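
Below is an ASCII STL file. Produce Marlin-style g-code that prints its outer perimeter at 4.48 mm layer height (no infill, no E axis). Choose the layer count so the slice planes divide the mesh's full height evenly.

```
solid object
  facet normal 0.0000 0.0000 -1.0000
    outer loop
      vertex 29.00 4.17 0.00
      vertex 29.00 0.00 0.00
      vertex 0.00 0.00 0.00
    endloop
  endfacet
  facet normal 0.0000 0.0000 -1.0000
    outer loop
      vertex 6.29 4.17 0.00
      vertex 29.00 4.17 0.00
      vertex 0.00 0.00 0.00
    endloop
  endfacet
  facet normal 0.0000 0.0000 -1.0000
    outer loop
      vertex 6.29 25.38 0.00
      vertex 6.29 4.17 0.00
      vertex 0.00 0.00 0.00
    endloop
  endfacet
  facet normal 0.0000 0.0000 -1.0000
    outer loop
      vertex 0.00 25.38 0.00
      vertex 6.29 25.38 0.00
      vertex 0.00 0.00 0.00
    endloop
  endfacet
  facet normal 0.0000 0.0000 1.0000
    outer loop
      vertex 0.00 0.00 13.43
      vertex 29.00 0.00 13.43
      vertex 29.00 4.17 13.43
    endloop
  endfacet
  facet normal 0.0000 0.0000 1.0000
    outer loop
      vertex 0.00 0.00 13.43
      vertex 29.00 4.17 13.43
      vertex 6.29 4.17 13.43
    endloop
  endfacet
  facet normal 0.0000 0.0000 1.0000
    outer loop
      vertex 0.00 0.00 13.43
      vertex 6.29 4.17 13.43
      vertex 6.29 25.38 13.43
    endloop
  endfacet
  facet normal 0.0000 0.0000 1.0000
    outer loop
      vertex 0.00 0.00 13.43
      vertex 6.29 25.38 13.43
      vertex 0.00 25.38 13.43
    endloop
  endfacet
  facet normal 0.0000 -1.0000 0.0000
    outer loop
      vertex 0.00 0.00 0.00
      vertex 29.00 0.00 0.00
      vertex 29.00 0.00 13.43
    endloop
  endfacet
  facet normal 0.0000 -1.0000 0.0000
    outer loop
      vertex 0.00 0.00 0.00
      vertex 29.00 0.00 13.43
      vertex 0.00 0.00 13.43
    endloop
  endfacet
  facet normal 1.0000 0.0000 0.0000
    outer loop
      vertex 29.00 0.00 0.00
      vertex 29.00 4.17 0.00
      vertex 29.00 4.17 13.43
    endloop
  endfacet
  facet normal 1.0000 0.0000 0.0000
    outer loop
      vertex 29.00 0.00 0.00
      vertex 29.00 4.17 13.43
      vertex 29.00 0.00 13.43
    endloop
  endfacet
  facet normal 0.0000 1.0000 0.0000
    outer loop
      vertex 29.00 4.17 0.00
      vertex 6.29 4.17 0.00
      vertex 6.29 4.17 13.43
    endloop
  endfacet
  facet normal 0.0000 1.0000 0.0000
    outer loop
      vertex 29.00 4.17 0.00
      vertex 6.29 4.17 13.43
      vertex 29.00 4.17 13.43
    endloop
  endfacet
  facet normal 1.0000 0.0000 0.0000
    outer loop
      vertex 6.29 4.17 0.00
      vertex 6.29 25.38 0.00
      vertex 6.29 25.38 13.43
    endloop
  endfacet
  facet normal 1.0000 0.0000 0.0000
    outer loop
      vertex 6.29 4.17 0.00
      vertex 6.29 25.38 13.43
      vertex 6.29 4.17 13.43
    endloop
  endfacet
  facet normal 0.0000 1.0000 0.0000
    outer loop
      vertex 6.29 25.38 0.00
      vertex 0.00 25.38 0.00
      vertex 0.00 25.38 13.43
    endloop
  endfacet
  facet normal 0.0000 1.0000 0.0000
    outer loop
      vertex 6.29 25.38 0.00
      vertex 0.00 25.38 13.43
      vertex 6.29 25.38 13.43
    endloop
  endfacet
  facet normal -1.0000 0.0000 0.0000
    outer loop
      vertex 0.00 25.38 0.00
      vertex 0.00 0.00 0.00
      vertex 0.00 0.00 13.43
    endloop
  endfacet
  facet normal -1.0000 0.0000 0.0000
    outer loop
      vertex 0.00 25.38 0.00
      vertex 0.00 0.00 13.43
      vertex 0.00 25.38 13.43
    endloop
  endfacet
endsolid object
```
; perimeter-only toolpath
G21 ; units = mm
G90 ; absolute positioning
G28 ; home
; layer 1
G0 Z4.48
G0 X0.00 Y0.00
G1 X29.00 Y0.00
G1 X29.00 Y4.17
G1 X6.29 Y4.17
G1 X6.29 Y25.38
G1 X0.00 Y25.38
G1 X0.00 Y0.00
; layer 2
G0 Z8.95
G0 X0.00 Y0.00
G1 X29.00 Y0.00
G1 X29.00 Y4.17
G1 X6.29 Y4.17
G1 X6.29 Y25.38
G1 X0.00 Y25.38
G1 X0.00 Y0.00
; layer 3
G0 Z13.43
G0 X0.00 Y0.00
G1 X29.00 Y0.00
G1 X29.00 Y4.17
G1 X6.29 Y4.17
G1 X6.29 Y25.38
G1 X0.00 Y25.38
G1 X0.00 Y0.00
M2 ; end

The solid is an L-shaped prism: outer 29 × 25.4 mm, arm thicknesses ≈ 4.17 mm (horizontal) and 6.29 mm (vertical), extruded 13.4 mm in z. Slicing at Δz = 4.48 mm — 3 equal slices spanning the solid's height, so layer i sits at z = i·h/3 — gives 3 non-empty perimeters. Each is a 6-segment closed polygon; G0 lifts to the layer z and rapids to the start vertex, then G1 traces the edges.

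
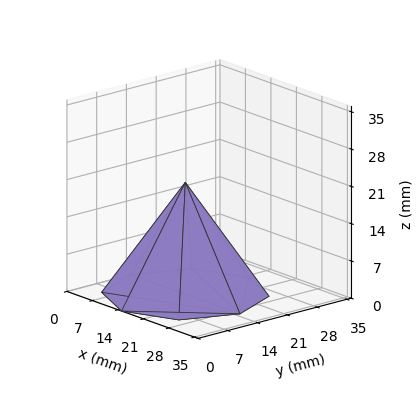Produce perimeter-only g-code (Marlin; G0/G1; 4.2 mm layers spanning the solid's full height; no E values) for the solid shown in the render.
Reading the render: the shape is a regular 8-sided pyramid, base circumscribed radius ≈ 15 mm, apex at z ≈ 21 mm (dimensions read to the nearest mm from the axis ticks). For the g-code, the solid's height is divided into equal slices at the stated Δz and each level perimeter traced with G1 moves after a G0 lift.

; perimeter-only toolpath
G21 ; units = mm
G90 ; absolute positioning
G28 ; home
; layer 1
G0 Z4.2
G0 X27.0 Y15.0
G1 X23.5 Y23.5
G1 X15.0 Y27.0
G1 X6.5 Y23.5
G1 X3.0 Y15.0
G1 X6.5 Y6.5
G1 X15.0 Y3.0
G1 X23.5 Y6.5
G1 X27.0 Y15.0
; layer 2
G0 Z8.4
G0 X24.0 Y15.0
G1 X21.4 Y21.4
G1 X15.0 Y24.0
G1 X8.6 Y21.4
G1 X6.0 Y15.0
G1 X8.6 Y8.6
G1 X15.0 Y6.0
G1 X21.4 Y8.6
G1 X24.0 Y15.0
; layer 3
G0 Z12.6
G0 X21.0 Y15.0
G1 X19.2 Y19.2
G1 X15.0 Y21.0
G1 X10.8 Y19.2
G1 X9.0 Y15.0
G1 X10.8 Y10.8
G1 X15.0 Y9.0
G1 X19.2 Y10.8
G1 X21.0 Y15.0
; layer 4
G0 Z16.8
G0 X18.0 Y15.0
G1 X17.1 Y17.1
G1 X15.0 Y18.0
G1 X12.9 Y17.1
G1 X12.0 Y15.0
G1 X12.9 Y12.9
G1 X15.0 Y12.0
G1 X17.1 Y12.9
G1 X18.0 Y15.0
M2 ; end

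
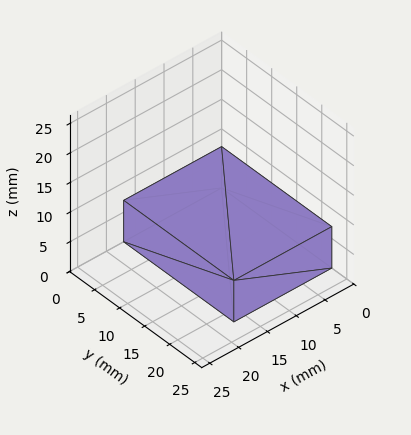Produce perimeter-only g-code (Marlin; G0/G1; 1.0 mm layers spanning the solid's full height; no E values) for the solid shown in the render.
Reading the render: the shape is a rectangular box, roughly 17 × 22 mm footprint and 7 mm tall (dimensions read to the nearest mm from the axis ticks). For the g-code, the solid's height is divided into equal slices at the stated Δz and each level perimeter traced with G1 moves after a G0 lift.

; perimeter-only toolpath
G21 ; units = mm
G90 ; absolute positioning
G28 ; home
; layer 1
G0 Z1.0
G0 X0.0 Y0.0
G1 X17.0 Y0.0
G1 X17.0 Y22.0
G1 X0.0 Y22.0
G1 X0.0 Y0.0
; layer 2
G0 Z2.0
G0 X0.0 Y0.0
G1 X17.0 Y0.0
G1 X17.0 Y22.0
G1 X0.0 Y22.0
G1 X0.0 Y0.0
; layer 3
G0 Z3.0
G0 X0.0 Y0.0
G1 X17.0 Y0.0
G1 X17.0 Y22.0
G1 X0.0 Y22.0
G1 X0.0 Y0.0
; layer 4
G0 Z4.0
G0 X0.0 Y0.0
G1 X17.0 Y0.0
G1 X17.0 Y22.0
G1 X0.0 Y22.0
G1 X0.0 Y0.0
; layer 5
G0 Z5.0
G0 X0.0 Y0.0
G1 X17.0 Y0.0
G1 X17.0 Y22.0
G1 X0.0 Y22.0
G1 X0.0 Y0.0
; layer 6
G0 Z6.0
G0 X0.0 Y0.0
G1 X17.0 Y0.0
G1 X17.0 Y22.0
G1 X0.0 Y22.0
G1 X0.0 Y0.0
; layer 7
G0 Z7.0
G0 X0.0 Y0.0
G1 X17.0 Y0.0
G1 X17.0 Y22.0
G1 X0.0 Y22.0
G1 X0.0 Y0.0
M2 ; end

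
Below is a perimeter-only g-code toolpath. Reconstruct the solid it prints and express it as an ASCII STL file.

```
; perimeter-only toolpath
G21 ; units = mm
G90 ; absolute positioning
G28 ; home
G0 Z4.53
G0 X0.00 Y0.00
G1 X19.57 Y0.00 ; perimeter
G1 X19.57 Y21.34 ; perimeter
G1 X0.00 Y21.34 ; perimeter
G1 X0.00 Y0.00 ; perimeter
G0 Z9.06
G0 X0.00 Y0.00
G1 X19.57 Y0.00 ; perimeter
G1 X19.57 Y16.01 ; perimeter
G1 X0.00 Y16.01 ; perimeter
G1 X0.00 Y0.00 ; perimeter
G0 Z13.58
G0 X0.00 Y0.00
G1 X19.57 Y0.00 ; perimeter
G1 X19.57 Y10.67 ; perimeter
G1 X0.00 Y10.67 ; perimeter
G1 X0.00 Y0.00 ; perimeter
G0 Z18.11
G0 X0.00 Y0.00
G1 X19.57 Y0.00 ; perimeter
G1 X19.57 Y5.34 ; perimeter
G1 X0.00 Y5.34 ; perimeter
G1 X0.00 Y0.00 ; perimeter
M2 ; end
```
solid part
  facet normal 0.0000 0.0000 -1.0000
    outer loop
      vertex 19.57 26.68 0.00
      vertex 19.57 0.00 0.00
      vertex 0.00 0.00 0.00
    endloop
  endfacet
  facet normal 0.0000 0.0000 -1.0000
    outer loop
      vertex 0.00 26.68 0.00
      vertex 19.57 26.68 0.00
      vertex 0.00 0.00 0.00
    endloop
  endfacet
  facet normal 0.0000 -1.0000 0.0000
    outer loop
      vertex 0.00 0.00 0.00
      vertex 19.57 0.00 0.00
      vertex 19.57 0.00 22.64
    endloop
  endfacet
  facet normal 0.0000 -1.0000 0.0000
    outer loop
      vertex 0.00 0.00 0.00
      vertex 19.57 0.00 22.64
      vertex 0.00 0.00 22.64
    endloop
  endfacet
  facet normal 0.0000 0.6470 0.7625
    outer loop
      vertex 0.00 0.00 22.64
      vertex 19.57 0.00 22.64
      vertex 19.57 26.68 0.00
    endloop
  endfacet
  facet normal 0.0000 0.6470 0.7625
    outer loop
      vertex 0.00 0.00 22.64
      vertex 19.57 26.68 0.00
      vertex 0.00 26.68 0.00
    endloop
  endfacet
  facet normal -1.0000 0.0000 0.0000
    outer loop
      vertex 0.00 0.00 22.64
      vertex 0.00 26.68 0.00
      vertex 0.00 0.00 0.00
    endloop
  endfacet
  facet normal 1.0000 0.0000 0.0000
    outer loop
      vertex 19.57 0.00 0.00
      vertex 19.57 26.68 0.00
      vertex 19.57 0.00 22.64
    endloop
  endfacet
endsolid part

The G0 Z moves step by Δz≈4.53 mm. The G1 loops shrink linearly with z, so the solid tapers from its base footprint up to z≈22.6. Closing with a flat bottom cap and the tapered top and triangulating gives 8 facets — a wedge (ramp): 19.6 × 26.7 mm base, rising to 22.6 mm along the y=0 edge and sloping linearly to z=0 at y=26.7.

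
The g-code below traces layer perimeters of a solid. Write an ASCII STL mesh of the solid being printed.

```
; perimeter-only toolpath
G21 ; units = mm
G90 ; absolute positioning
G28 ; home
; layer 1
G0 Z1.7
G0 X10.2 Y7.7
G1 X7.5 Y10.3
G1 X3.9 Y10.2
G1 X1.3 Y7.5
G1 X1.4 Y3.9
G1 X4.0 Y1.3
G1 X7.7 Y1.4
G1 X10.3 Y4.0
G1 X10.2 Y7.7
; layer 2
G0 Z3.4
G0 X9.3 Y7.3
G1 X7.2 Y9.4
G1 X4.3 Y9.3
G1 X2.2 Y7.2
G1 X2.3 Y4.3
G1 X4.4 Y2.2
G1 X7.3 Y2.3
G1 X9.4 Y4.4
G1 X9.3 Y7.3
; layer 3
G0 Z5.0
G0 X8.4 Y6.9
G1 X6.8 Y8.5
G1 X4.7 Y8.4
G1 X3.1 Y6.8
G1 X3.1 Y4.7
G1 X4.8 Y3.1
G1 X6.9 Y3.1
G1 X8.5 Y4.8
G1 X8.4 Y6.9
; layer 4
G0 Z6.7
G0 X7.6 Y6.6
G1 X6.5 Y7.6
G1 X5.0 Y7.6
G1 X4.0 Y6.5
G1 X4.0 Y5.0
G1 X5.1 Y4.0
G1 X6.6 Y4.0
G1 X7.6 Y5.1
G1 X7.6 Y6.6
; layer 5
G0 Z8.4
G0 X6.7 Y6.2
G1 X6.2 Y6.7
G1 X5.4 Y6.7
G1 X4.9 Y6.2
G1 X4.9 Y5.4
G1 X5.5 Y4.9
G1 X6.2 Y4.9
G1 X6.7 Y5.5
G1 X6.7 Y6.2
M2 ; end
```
solid part
  facet normal 0.0000 0.0000 -1.0000
    outer loop
      vertex 3.5 11.1 0.0
      vertex 7.9 11.2 0.0
      vertex 11.1 8.1 0.0
    endloop
  endfacet
  facet normal 0.0000 0.0000 -1.0000
    outer loop
      vertex 0.4 7.9 0.0
      vertex 3.5 11.1 0.0
      vertex 11.1 8.1 0.0
    endloop
  endfacet
  facet normal 0.0000 0.0000 -1.0000
    outer loop
      vertex 0.5 3.5 0.0
      vertex 0.4 7.9 0.0
      vertex 11.1 8.1 0.0
    endloop
  endfacet
  facet normal 0.0000 0.0000 -1.0000
    outer loop
      vertex 3.7 0.4 0.0
      vertex 0.5 3.5 0.0
      vertex 11.1 8.1 0.0
    endloop
  endfacet
  facet normal 0.0000 0.0000 -1.0000
    outer loop
      vertex 8.1 0.5 0.0
      vertex 3.7 0.4 0.0
      vertex 11.1 8.1 0.0
    endloop
  endfacet
  facet normal 0.0000 0.0000 -1.0000
    outer loop
      vertex 11.2 3.7 0.0
      vertex 8.1 0.5 0.0
      vertex 11.1 8.1 0.0
    endloop
  endfacet
  facet normal 0.6151 0.6350 0.4674
    outer loop
      vertex 11.1 8.1 0.0
      vertex 7.9 11.2 0.0
      vertex 5.8 5.8 10.1
    endloop
  endfacet
  facet normal -0.0201 0.8834 0.4681
    outer loop
      vertex 7.9 11.2 0.0
      vertex 3.5 11.1 0.0
      vertex 5.8 5.8 10.1
    endloop
  endfacet
  facet normal -0.6350 0.6151 0.4674
    outer loop
      vertex 3.5 11.1 0.0
      vertex 0.4 7.9 0.0
      vertex 5.8 5.8 10.1
    endloop
  endfacet
  facet normal -0.8834 -0.0201 0.4681
    outer loop
      vertex 0.4 7.9 0.0
      vertex 0.5 3.5 0.0
      vertex 5.8 5.8 10.1
    endloop
  endfacet
  facet normal -0.6151 -0.6350 0.4674
    outer loop
      vertex 0.5 3.5 0.0
      vertex 3.7 0.4 0.0
      vertex 5.8 5.8 10.1
    endloop
  endfacet
  facet normal 0.0201 -0.8834 0.4681
    outer loop
      vertex 3.7 0.4 0.0
      vertex 8.1 0.5 0.0
      vertex 5.8 5.8 10.1
    endloop
  endfacet
  facet normal 0.6350 -0.6151 0.4674
    outer loop
      vertex 8.1 0.5 0.0
      vertex 11.2 3.7 0.0
      vertex 5.8 5.8 10.1
    endloop
  endfacet
  facet normal 0.8834 0.0201 0.4681
    outer loop
      vertex 11.2 3.7 0.0
      vertex 11.1 8.1 0.0
      vertex 5.8 5.8 10.1
    endloop
  endfacet
endsolid part

The G0 Z moves step by Δz≈1.7 mm. The G1 loops shrink linearly with z, so the solid tapers from its base footprint up to z≈10.1. Closing with a flat bottom cap and the tapered top and triangulating gives 14 facets — a regular 8-sided pyramid, base circumscribed radius ≈ 5.8 mm, apex at z ≈ 10.1 mm.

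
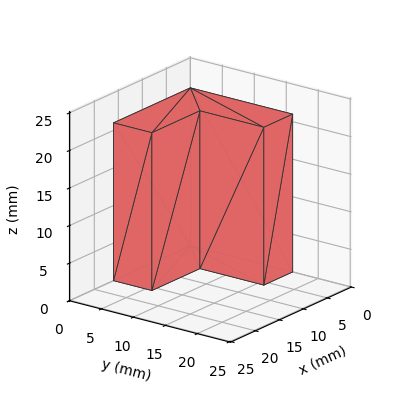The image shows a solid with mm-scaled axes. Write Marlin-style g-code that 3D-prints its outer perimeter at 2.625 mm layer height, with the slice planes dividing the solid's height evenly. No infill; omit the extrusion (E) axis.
Reading the render: the shape is an L-shaped prism: outer 16 × 16 mm, arm thicknesses ≈ 6 mm (horizontal) and 6 mm (vertical), extruded 21 mm in z (dimensions read to the nearest mm from the axis ticks). For the g-code, the solid's height is divided into equal slices at the stated Δz and each level perimeter traced with G1 moves after a G0 lift.

; perimeter-only toolpath
G21 ; units = mm
G90 ; absolute positioning
G28 ; home
; layer 1
G0 Z2.625
G0 X0.000 Y0.000
G1 X16.000 Y0.000
G1 X16.000 Y6.000
G1 X6.000 Y6.000
G1 X6.000 Y16.000
G1 X0.000 Y16.000
G1 X0.000 Y0.000
; layer 2
G0 Z5.250
G0 X0.000 Y0.000
G1 X16.000 Y0.000
G1 X16.000 Y6.000
G1 X6.000 Y6.000
G1 X6.000 Y16.000
G1 X0.000 Y16.000
G1 X0.000 Y0.000
; layer 3
G0 Z7.875
G0 X0.000 Y0.000
G1 X16.000 Y0.000
G1 X16.000 Y6.000
G1 X6.000 Y6.000
G1 X6.000 Y16.000
G1 X0.000 Y16.000
G1 X0.000 Y0.000
; layer 4
G0 Z10.500
G0 X0.000 Y0.000
G1 X16.000 Y0.000
G1 X16.000 Y6.000
G1 X6.000 Y6.000
G1 X6.000 Y16.000
G1 X0.000 Y16.000
G1 X0.000 Y0.000
; layer 5
G0 Z13.125
G0 X0.000 Y0.000
G1 X16.000 Y0.000
G1 X16.000 Y6.000
G1 X6.000 Y6.000
G1 X6.000 Y16.000
G1 X0.000 Y16.000
G1 X0.000 Y0.000
; layer 6
G0 Z15.750
G0 X0.000 Y0.000
G1 X16.000 Y0.000
G1 X16.000 Y6.000
G1 X6.000 Y6.000
G1 X6.000 Y16.000
G1 X0.000 Y16.000
G1 X0.000 Y0.000
; layer 7
G0 Z18.375
G0 X0.000 Y0.000
G1 X16.000 Y0.000
G1 X16.000 Y6.000
G1 X6.000 Y6.000
G1 X6.000 Y16.000
G1 X0.000 Y16.000
G1 X0.000 Y0.000
; layer 8
G0 Z21.000
G0 X0.000 Y0.000
G1 X16.000 Y0.000
G1 X16.000 Y6.000
G1 X6.000 Y6.000
G1 X6.000 Y16.000
G1 X0.000 Y16.000
G1 X0.000 Y0.000
M2 ; end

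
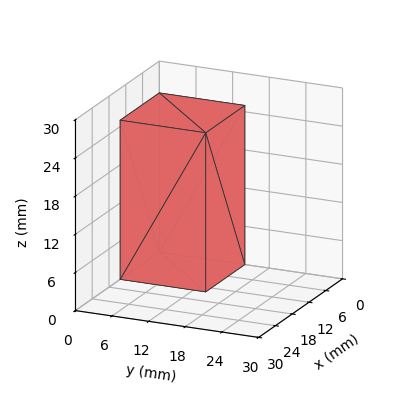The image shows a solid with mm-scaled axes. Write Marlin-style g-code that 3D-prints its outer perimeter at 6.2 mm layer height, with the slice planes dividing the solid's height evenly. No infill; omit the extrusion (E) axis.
Reading the render: the shape is a rectangular box, roughly 14 × 14 mm footprint and 25 mm tall (dimensions read to the nearest mm from the axis ticks). For the g-code, the solid's height is divided into equal slices at the stated Δz and each level perimeter traced with G1 moves after a G0 lift.

; perimeter-only toolpath
G21 ; units = mm
G90 ; absolute positioning
G28 ; home
; layer 1
G0 Z6.2
G0 X0.0 Y0.0
G1 X14.0 Y0.0
G1 X14.0 Y14.0
G1 X0.0 Y14.0
G1 X0.0 Y0.0
; layer 2
G0 Z12.5
G0 X0.0 Y0.0
G1 X14.0 Y0.0
G1 X14.0 Y14.0
G1 X0.0 Y14.0
G1 X0.0 Y0.0
; layer 3
G0 Z18.8
G0 X0.0 Y0.0
G1 X14.0 Y0.0
G1 X14.0 Y14.0
G1 X0.0 Y14.0
G1 X0.0 Y0.0
; layer 4
G0 Z25.0
G0 X0.0 Y0.0
G1 X14.0 Y0.0
G1 X14.0 Y14.0
G1 X0.0 Y14.0
G1 X0.0 Y0.0
M2 ; end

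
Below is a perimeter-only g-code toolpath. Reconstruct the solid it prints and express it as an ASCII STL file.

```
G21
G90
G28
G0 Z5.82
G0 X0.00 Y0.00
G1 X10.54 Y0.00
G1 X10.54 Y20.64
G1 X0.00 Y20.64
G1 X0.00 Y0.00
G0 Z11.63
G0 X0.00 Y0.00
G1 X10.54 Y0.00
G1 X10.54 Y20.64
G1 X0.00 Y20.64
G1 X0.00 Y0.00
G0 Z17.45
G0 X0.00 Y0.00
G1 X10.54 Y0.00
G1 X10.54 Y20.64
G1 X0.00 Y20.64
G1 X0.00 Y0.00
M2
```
solid part
  facet normal 0.0000 0.0000 -1.0000
    outer loop
      vertex 10.54 20.64 0.00
      vertex 10.54 0.00 0.00
      vertex 0.00 0.00 0.00
    endloop
  endfacet
  facet normal 0.0000 0.0000 -1.0000
    outer loop
      vertex 0.00 20.64 0.00
      vertex 10.54 20.64 0.00
      vertex 0.00 0.00 0.00
    endloop
  endfacet
  facet normal 0.0000 0.0000 1.0000
    outer loop
      vertex 0.00 0.00 17.45
      vertex 10.54 0.00 17.45
      vertex 10.54 20.64 17.45
    endloop
  endfacet
  facet normal 0.0000 0.0000 1.0000
    outer loop
      vertex 0.00 0.00 17.45
      vertex 10.54 20.64 17.45
      vertex 0.00 20.64 17.45
    endloop
  endfacet
  facet normal 0.0000 -1.0000 0.0000
    outer loop
      vertex 0.00 0.00 0.00
      vertex 10.54 0.00 0.00
      vertex 10.54 0.00 17.45
    endloop
  endfacet
  facet normal 0.0000 -1.0000 0.0000
    outer loop
      vertex 0.00 0.00 0.00
      vertex 10.54 0.00 17.45
      vertex 0.00 0.00 17.45
    endloop
  endfacet
  facet normal 0.0000 1.0000 0.0000
    outer loop
      vertex 10.54 20.64 17.45
      vertex 10.54 20.64 0.00
      vertex 0.00 20.64 0.00
    endloop
  endfacet
  facet normal 0.0000 1.0000 0.0000
    outer loop
      vertex 0.00 20.64 17.45
      vertex 10.54 20.64 17.45
      vertex 0.00 20.64 0.00
    endloop
  endfacet
  facet normal -1.0000 0.0000 0.0000
    outer loop
      vertex 0.00 20.64 17.45
      vertex 0.00 20.64 0.00
      vertex 0.00 0.00 0.00
    endloop
  endfacet
  facet normal -1.0000 0.0000 0.0000
    outer loop
      vertex 0.00 0.00 17.45
      vertex 0.00 20.64 17.45
      vertex 0.00 0.00 0.00
    endloop
  endfacet
  facet normal 1.0000 0.0000 0.0000
    outer loop
      vertex 10.54 0.00 0.00
      vertex 10.54 20.64 0.00
      vertex 10.54 20.64 17.45
    endloop
  endfacet
  facet normal 1.0000 0.0000 0.0000
    outer loop
      vertex 10.54 0.00 0.00
      vertex 10.54 20.64 17.45
      vertex 10.54 0.00 17.45
    endloop
  endfacet
endsolid part

The G0 Z moves step by Δz≈5.82 mm. Every layer's G1 loop is the same polygon, so the solid is a straight extrusion of it from z=0 to z≈17.4. Closing with flat bottom and top caps and triangulating gives 12 facets — a rectangular box, roughly 10.5 × 20.6 mm footprint and 17.4 mm tall.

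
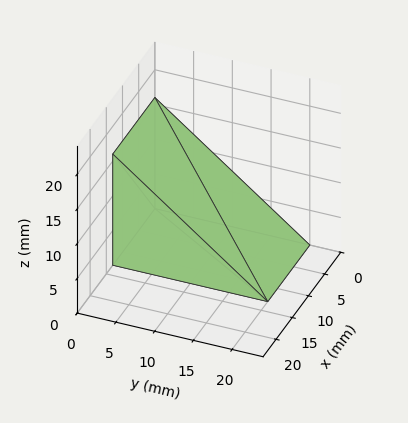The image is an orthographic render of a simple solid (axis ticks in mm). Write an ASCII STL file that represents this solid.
Reading the render: the shape is a wedge (ramp): 13 × 20 mm base, rising to 16 mm along the y=0 edge and sloping linearly to z=0 at y=20 (dimensions read to the nearest mm from the axis ticks). For the STL, each face is triangulated and given an outward normal.

solid part
  facet normal 0.0000 0.0000 -1.0000
    outer loop
      vertex 13.000 20.000 0.000
      vertex 13.000 0.000 0.000
      vertex 0.000 0.000 0.000
    endloop
  endfacet
  facet normal 0.0000 0.0000 -1.0000
    outer loop
      vertex 0.000 20.000 0.000
      vertex 13.000 20.000 0.000
      vertex 0.000 0.000 0.000
    endloop
  endfacet
  facet normal 0.0000 -1.0000 0.0000
    outer loop
      vertex 0.000 0.000 0.000
      vertex 13.000 0.000 0.000
      vertex 13.000 0.000 16.000
    endloop
  endfacet
  facet normal 0.0000 -1.0000 0.0000
    outer loop
      vertex 0.000 0.000 0.000
      vertex 13.000 0.000 16.000
      vertex 0.000 0.000 16.000
    endloop
  endfacet
  facet normal 0.0000 0.6247 0.7809
    outer loop
      vertex 0.000 0.000 16.000
      vertex 13.000 0.000 16.000
      vertex 13.000 20.000 0.000
    endloop
  endfacet
  facet normal 0.0000 0.6247 0.7809
    outer loop
      vertex 0.000 0.000 16.000
      vertex 13.000 20.000 0.000
      vertex 0.000 20.000 0.000
    endloop
  endfacet
  facet normal -1.0000 0.0000 0.0000
    outer loop
      vertex 0.000 0.000 16.000
      vertex 0.000 20.000 0.000
      vertex 0.000 0.000 0.000
    endloop
  endfacet
  facet normal 1.0000 0.0000 0.0000
    outer loop
      vertex 13.000 0.000 0.000
      vertex 13.000 20.000 0.000
      vertex 13.000 0.000 16.000
    endloop
  endfacet
endsolid part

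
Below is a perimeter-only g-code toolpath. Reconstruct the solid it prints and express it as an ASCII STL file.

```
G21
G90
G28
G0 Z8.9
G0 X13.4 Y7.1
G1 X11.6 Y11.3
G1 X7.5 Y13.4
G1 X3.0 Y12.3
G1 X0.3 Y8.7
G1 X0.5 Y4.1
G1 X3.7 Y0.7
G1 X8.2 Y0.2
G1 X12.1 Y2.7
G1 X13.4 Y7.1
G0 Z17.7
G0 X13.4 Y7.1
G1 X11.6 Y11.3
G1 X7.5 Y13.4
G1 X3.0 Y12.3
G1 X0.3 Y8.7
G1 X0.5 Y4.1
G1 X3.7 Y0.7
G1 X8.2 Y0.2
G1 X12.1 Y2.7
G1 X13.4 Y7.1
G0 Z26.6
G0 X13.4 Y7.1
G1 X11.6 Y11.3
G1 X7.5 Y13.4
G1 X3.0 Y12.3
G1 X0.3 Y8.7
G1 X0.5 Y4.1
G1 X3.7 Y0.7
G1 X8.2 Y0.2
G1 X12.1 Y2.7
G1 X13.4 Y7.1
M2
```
solid part
  facet normal 0.0000 0.0000 -1.0000
    outer loop
      vertex 7.5 13.4 0.0
      vertex 11.6 11.3 0.0
      vertex 13.4 7.1 0.0
    endloop
  endfacet
  facet normal 0.0000 0.0000 -1.0000
    outer loop
      vertex 3.0 12.3 0.0
      vertex 7.5 13.4 0.0
      vertex 13.4 7.1 0.0
    endloop
  endfacet
  facet normal 0.0000 0.0000 -1.0000
    outer loop
      vertex 0.3 8.7 0.0
      vertex 3.0 12.3 0.0
      vertex 13.4 7.1 0.0
    endloop
  endfacet
  facet normal 0.0000 0.0000 -1.0000
    outer loop
      vertex 0.5 4.1 0.0
      vertex 0.3 8.7 0.0
      vertex 13.4 7.1 0.0
    endloop
  endfacet
  facet normal 0.0000 0.0000 -1.0000
    outer loop
      vertex 3.7 0.7 0.0
      vertex 0.5 4.1 0.0
      vertex 13.4 7.1 0.0
    endloop
  endfacet
  facet normal 0.0000 0.0000 -1.0000
    outer loop
      vertex 8.2 0.2 0.0
      vertex 3.7 0.7 0.0
      vertex 13.4 7.1 0.0
    endloop
  endfacet
  facet normal 0.0000 0.0000 -1.0000
    outer loop
      vertex 12.1 2.7 0.0
      vertex 8.2 0.2 0.0
      vertex 13.4 7.1 0.0
    endloop
  endfacet
  facet normal 0.0000 0.0000 1.0000
    outer loop
      vertex 13.4 7.1 26.6
      vertex 11.6 11.3 26.6
      vertex 7.5 13.4 26.6
    endloop
  endfacet
  facet normal 0.0000 0.0000 1.0000
    outer loop
      vertex 13.4 7.1 26.6
      vertex 7.5 13.4 26.6
      vertex 3.0 12.3 26.6
    endloop
  endfacet
  facet normal 0.0000 0.0000 1.0000
    outer loop
      vertex 13.4 7.1 26.6
      vertex 3.0 12.3 26.6
      vertex 0.3 8.7 26.6
    endloop
  endfacet
  facet normal 0.0000 0.0000 1.0000
    outer loop
      vertex 13.4 7.1 26.6
      vertex 0.3 8.7 26.6
      vertex 0.5 4.1 26.6
    endloop
  endfacet
  facet normal 0.0000 0.0000 1.0000
    outer loop
      vertex 13.4 7.1 26.6
      vertex 0.5 4.1 26.6
      vertex 3.7 0.7 26.6
    endloop
  endfacet
  facet normal 0.0000 0.0000 1.0000
    outer loop
      vertex 13.4 7.1 26.6
      vertex 3.7 0.7 26.6
      vertex 8.2 0.2 26.6
    endloop
  endfacet
  facet normal 0.0000 0.0000 1.0000
    outer loop
      vertex 13.4 7.1 26.6
      vertex 8.2 0.2 26.6
      vertex 12.1 2.7 26.6
    endloop
  endfacet
  facet normal 0.9191 0.3939 0.0000
    outer loop
      vertex 13.4 7.1 0.0
      vertex 11.6 11.3 0.0
      vertex 11.6 11.3 26.6
    endloop
  endfacet
  facet normal 0.9191 0.3939 0.0000
    outer loop
      vertex 13.4 7.1 0.0
      vertex 11.6 11.3 26.6
      vertex 13.4 7.1 26.6
    endloop
  endfacet
  facet normal 0.4559 0.8900 0.0000
    outer loop
      vertex 11.6 11.3 0.0
      vertex 7.5 13.4 0.0
      vertex 7.5 13.4 26.6
    endloop
  endfacet
  facet normal 0.4559 0.8900 0.0000
    outer loop
      vertex 11.6 11.3 0.0
      vertex 7.5 13.4 26.6
      vertex 11.6 11.3 26.6
    endloop
  endfacet
  facet normal -0.2375 0.9714 0.0000
    outer loop
      vertex 7.5 13.4 0.0
      vertex 3.0 12.3 0.0
      vertex 3.0 12.3 26.6
    endloop
  endfacet
  facet normal -0.2375 0.9714 0.0000
    outer loop
      vertex 7.5 13.4 0.0
      vertex 3.0 12.3 26.6
      vertex 7.5 13.4 26.6
    endloop
  endfacet
  facet normal -0.8000 0.6000 0.0000
    outer loop
      vertex 3.0 12.3 0.0
      vertex 0.3 8.7 0.0
      vertex 0.3 8.7 26.6
    endloop
  endfacet
  facet normal -0.8000 0.6000 0.0000
    outer loop
      vertex 3.0 12.3 0.0
      vertex 0.3 8.7 26.6
      vertex 3.0 12.3 26.6
    endloop
  endfacet
  facet normal -0.9991 -0.0434 0.0000
    outer loop
      vertex 0.3 8.7 0.0
      vertex 0.5 4.1 0.0
      vertex 0.5 4.1 26.6
    endloop
  endfacet
  facet normal -0.9991 -0.0434 0.0000
    outer loop
      vertex 0.3 8.7 0.0
      vertex 0.5 4.1 26.6
      vertex 0.3 8.7 26.6
    endloop
  endfacet
  facet normal -0.7282 -0.6854 0.0000
    outer loop
      vertex 0.5 4.1 0.0
      vertex 3.7 0.7 0.0
      vertex 3.7 0.7 26.6
    endloop
  endfacet
  facet normal -0.7282 -0.6854 0.0000
    outer loop
      vertex 0.5 4.1 0.0
      vertex 3.7 0.7 26.6
      vertex 0.5 4.1 26.6
    endloop
  endfacet
  facet normal -0.1104 -0.9939 0.0000
    outer loop
      vertex 3.7 0.7 0.0
      vertex 8.2 0.2 0.0
      vertex 8.2 0.2 26.6
    endloop
  endfacet
  facet normal -0.1104 -0.9939 0.0000
    outer loop
      vertex 3.7 0.7 0.0
      vertex 8.2 0.2 26.6
      vertex 3.7 0.7 26.6
    endloop
  endfacet
  facet normal 0.5397 -0.8419 0.0000
    outer loop
      vertex 8.2 0.2 0.0
      vertex 12.1 2.7 0.0
      vertex 12.1 2.7 26.6
    endloop
  endfacet
  facet normal 0.5397 -0.8419 0.0000
    outer loop
      vertex 8.2 0.2 0.0
      vertex 12.1 2.7 26.6
      vertex 8.2 0.2 26.6
    endloop
  endfacet
  facet normal 0.9590 -0.2833 0.0000
    outer loop
      vertex 12.1 2.7 0.0
      vertex 13.4 7.1 0.0
      vertex 13.4 7.1 26.6
    endloop
  endfacet
  facet normal 0.9590 -0.2833 0.0000
    outer loop
      vertex 12.1 2.7 0.0
      vertex 13.4 7.1 26.6
      vertex 12.1 2.7 26.6
    endloop
  endfacet
endsolid part

The G0 Z moves step by Δz≈8.9 mm. Every layer's G1 loop is the same polygon, so the solid is a straight extrusion of it from z=0 to z≈26.6. Closing with flat bottom and top caps and triangulating gives 32 facets — a regular 9-sided prism (a cylinder approximated with 9 flat sides), circumscribed radius ≈ 6.7 mm, height ≈ 26.6 mm.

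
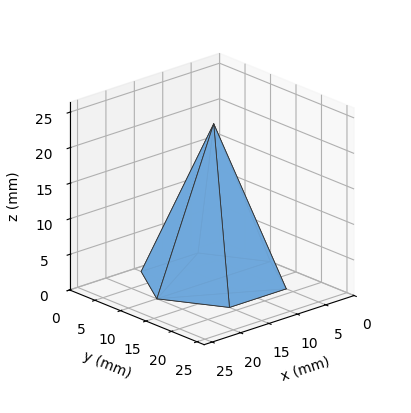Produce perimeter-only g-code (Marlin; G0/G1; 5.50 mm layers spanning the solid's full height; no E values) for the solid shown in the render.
Reading the render: the shape is a regular 6-sided pyramid, base circumscribed radius ≈ 10 mm, apex at z ≈ 22 mm (dimensions read to the nearest mm from the axis ticks). For the g-code, the solid's height is divided into equal slices at the stated Δz and each level perimeter traced with G1 moves after a G0 lift.

; perimeter-only toolpath
G21 ; units = mm
G90 ; absolute positioning
G28 ; home
; layer 1
G0 Z5.50
G0 X17.50 Y10.00
G1 X13.75 Y16.50
G1 X6.25 Y16.50
G1 X2.50 Y10.00
G1 X6.25 Y3.50
G1 X13.75 Y3.50
G1 X17.50 Y10.00
; layer 2
G0 Z11.00
G0 X15.00 Y10.00
G1 X12.50 Y14.33
G1 X7.50 Y14.33
G1 X5.00 Y10.00
G1 X7.50 Y5.67
G1 X12.50 Y5.67
G1 X15.00 Y10.00
; layer 3
G0 Z16.50
G0 X12.50 Y10.00
G1 X11.25 Y12.16
G1 X8.75 Y12.16
G1 X7.50 Y10.00
G1 X8.75 Y7.83
G1 X11.25 Y7.83
G1 X12.50 Y10.00
M2 ; end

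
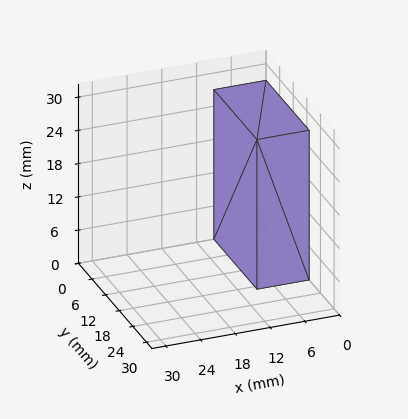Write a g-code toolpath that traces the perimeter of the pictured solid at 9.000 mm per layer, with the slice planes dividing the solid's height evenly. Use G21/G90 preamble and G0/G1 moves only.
Reading the render: the shape is a rectangular box, roughly 9 × 19 mm footprint and 27 mm tall (dimensions read to the nearest mm from the axis ticks). For the g-code, the solid's height is divided into equal slices at the stated Δz and each level perimeter traced with G1 moves after a G0 lift.

; perimeter-only toolpath
G21 ; units = mm
G90 ; absolute positioning
G28 ; home
; layer 1
G0 Z9.000
G0 X0.000 Y0.000
G1 X9.000 Y0.000
G1 X9.000 Y19.000
G1 X0.000 Y19.000
G1 X0.000 Y0.000
; layer 2
G0 Z18.000
G0 X0.000 Y0.000
G1 X9.000 Y0.000
G1 X9.000 Y19.000
G1 X0.000 Y19.000
G1 X0.000 Y0.000
; layer 3
G0 Z27.000
G0 X0.000 Y0.000
G1 X9.000 Y0.000
G1 X9.000 Y19.000
G1 X0.000 Y19.000
G1 X0.000 Y0.000
M2 ; end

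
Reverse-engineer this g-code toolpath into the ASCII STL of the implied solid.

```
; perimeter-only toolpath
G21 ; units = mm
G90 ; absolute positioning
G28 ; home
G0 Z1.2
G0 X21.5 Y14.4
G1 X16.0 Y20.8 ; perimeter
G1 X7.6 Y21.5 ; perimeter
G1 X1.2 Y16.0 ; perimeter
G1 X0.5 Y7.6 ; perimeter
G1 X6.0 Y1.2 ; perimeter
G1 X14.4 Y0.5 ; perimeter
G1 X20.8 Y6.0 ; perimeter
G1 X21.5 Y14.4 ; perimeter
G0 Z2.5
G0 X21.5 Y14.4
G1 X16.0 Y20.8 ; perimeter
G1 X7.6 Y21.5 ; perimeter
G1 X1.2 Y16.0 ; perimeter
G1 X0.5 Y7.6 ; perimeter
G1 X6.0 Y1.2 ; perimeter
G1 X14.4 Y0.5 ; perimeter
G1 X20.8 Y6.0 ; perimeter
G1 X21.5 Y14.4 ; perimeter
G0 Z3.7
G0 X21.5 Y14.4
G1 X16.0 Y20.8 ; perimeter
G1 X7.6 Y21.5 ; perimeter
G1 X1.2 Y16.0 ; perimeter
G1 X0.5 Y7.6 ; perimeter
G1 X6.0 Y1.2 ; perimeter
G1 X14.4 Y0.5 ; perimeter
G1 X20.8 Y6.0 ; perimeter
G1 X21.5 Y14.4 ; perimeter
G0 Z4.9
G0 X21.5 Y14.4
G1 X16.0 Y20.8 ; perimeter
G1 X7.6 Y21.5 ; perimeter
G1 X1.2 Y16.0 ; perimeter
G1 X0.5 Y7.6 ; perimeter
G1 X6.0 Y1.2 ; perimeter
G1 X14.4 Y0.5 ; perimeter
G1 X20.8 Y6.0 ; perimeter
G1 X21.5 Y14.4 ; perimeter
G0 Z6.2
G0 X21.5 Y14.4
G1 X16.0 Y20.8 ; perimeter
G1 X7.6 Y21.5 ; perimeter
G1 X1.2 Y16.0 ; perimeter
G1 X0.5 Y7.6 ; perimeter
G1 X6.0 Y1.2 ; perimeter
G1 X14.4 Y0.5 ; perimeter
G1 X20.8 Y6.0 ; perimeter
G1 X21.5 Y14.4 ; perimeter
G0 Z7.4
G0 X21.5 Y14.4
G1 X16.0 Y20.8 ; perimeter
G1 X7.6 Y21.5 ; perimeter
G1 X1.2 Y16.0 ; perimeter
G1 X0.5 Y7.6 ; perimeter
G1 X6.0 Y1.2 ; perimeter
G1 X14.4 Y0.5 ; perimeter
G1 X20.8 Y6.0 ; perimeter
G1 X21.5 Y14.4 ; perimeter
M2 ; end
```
solid part
  facet normal 0.0000 0.0000 -1.0000
    outer loop
      vertex 7.6 21.5 0.0
      vertex 16.0 20.8 0.0
      vertex 21.5 14.4 0.0
    endloop
  endfacet
  facet normal 0.0000 0.0000 -1.0000
    outer loop
      vertex 1.2 16.0 0.0
      vertex 7.6 21.5 0.0
      vertex 21.5 14.4 0.0
    endloop
  endfacet
  facet normal 0.0000 0.0000 -1.0000
    outer loop
      vertex 0.5 7.6 0.0
      vertex 1.2 16.0 0.0
      vertex 21.5 14.4 0.0
    endloop
  endfacet
  facet normal 0.0000 0.0000 -1.0000
    outer loop
      vertex 6.0 1.2 0.0
      vertex 0.5 7.6 0.0
      vertex 21.5 14.4 0.0
    endloop
  endfacet
  facet normal 0.0000 0.0000 -1.0000
    outer loop
      vertex 14.4 0.5 0.0
      vertex 6.0 1.2 0.0
      vertex 21.5 14.4 0.0
    endloop
  endfacet
  facet normal 0.0000 0.0000 -1.0000
    outer loop
      vertex 20.8 6.0 0.0
      vertex 14.4 0.5 0.0
      vertex 21.5 14.4 0.0
    endloop
  endfacet
  facet normal 0.0000 0.0000 1.0000
    outer loop
      vertex 21.5 14.4 7.4
      vertex 16.0 20.8 7.4
      vertex 7.6 21.5 7.4
    endloop
  endfacet
  facet normal 0.0000 0.0000 1.0000
    outer loop
      vertex 21.5 14.4 7.4
      vertex 7.6 21.5 7.4
      vertex 1.2 16.0 7.4
    endloop
  endfacet
  facet normal 0.0000 0.0000 1.0000
    outer loop
      vertex 21.5 14.4 7.4
      vertex 1.2 16.0 7.4
      vertex 0.5 7.6 7.4
    endloop
  endfacet
  facet normal 0.0000 0.0000 1.0000
    outer loop
      vertex 21.5 14.4 7.4
      vertex 0.5 7.6 7.4
      vertex 6.0 1.2 7.4
    endloop
  endfacet
  facet normal 0.0000 0.0000 1.0000
    outer loop
      vertex 21.5 14.4 7.4
      vertex 6.0 1.2 7.4
      vertex 14.4 0.5 7.4
    endloop
  endfacet
  facet normal 0.0000 0.0000 1.0000
    outer loop
      vertex 21.5 14.4 7.4
      vertex 14.4 0.5 7.4
      vertex 20.8 6.0 7.4
    endloop
  endfacet
  facet normal 0.7584 0.6518 0.0000
    outer loop
      vertex 21.5 14.4 0.0
      vertex 16.0 20.8 0.0
      vertex 16.0 20.8 7.4
    endloop
  endfacet
  facet normal 0.7584 0.6518 0.0000
    outer loop
      vertex 21.5 14.4 0.0
      vertex 16.0 20.8 7.4
      vertex 21.5 14.4 7.4
    endloop
  endfacet
  facet normal 0.0830 0.9965 0.0000
    outer loop
      vertex 16.0 20.8 0.0
      vertex 7.6 21.5 0.0
      vertex 7.6 21.5 7.4
    endloop
  endfacet
  facet normal 0.0830 0.9965 0.0000
    outer loop
      vertex 16.0 20.8 0.0
      vertex 7.6 21.5 7.4
      vertex 16.0 20.8 7.4
    endloop
  endfacet
  facet normal -0.6518 0.7584 0.0000
    outer loop
      vertex 7.6 21.5 0.0
      vertex 1.2 16.0 0.0
      vertex 1.2 16.0 7.4
    endloop
  endfacet
  facet normal -0.6518 0.7584 0.0000
    outer loop
      vertex 7.6 21.5 0.0
      vertex 1.2 16.0 7.4
      vertex 7.6 21.5 7.4
    endloop
  endfacet
  facet normal -0.9965 0.0830 0.0000
    outer loop
      vertex 1.2 16.0 0.0
      vertex 0.5 7.6 0.0
      vertex 0.5 7.6 7.4
    endloop
  endfacet
  facet normal -0.9965 0.0830 0.0000
    outer loop
      vertex 1.2 16.0 0.0
      vertex 0.5 7.6 7.4
      vertex 1.2 16.0 7.4
    endloop
  endfacet
  facet normal -0.7584 -0.6518 0.0000
    outer loop
      vertex 0.5 7.6 0.0
      vertex 6.0 1.2 0.0
      vertex 6.0 1.2 7.4
    endloop
  endfacet
  facet normal -0.7584 -0.6518 0.0000
    outer loop
      vertex 0.5 7.6 0.0
      vertex 6.0 1.2 7.4
      vertex 0.5 7.6 7.4
    endloop
  endfacet
  facet normal -0.0830 -0.9965 0.0000
    outer loop
      vertex 6.0 1.2 0.0
      vertex 14.4 0.5 0.0
      vertex 14.4 0.5 7.4
    endloop
  endfacet
  facet normal -0.0830 -0.9965 0.0000
    outer loop
      vertex 6.0 1.2 0.0
      vertex 14.4 0.5 7.4
      vertex 6.0 1.2 7.4
    endloop
  endfacet
  facet normal 0.6518 -0.7584 0.0000
    outer loop
      vertex 14.4 0.5 0.0
      vertex 20.8 6.0 0.0
      vertex 20.8 6.0 7.4
    endloop
  endfacet
  facet normal 0.6518 -0.7584 0.0000
    outer loop
      vertex 14.4 0.5 0.0
      vertex 20.8 6.0 7.4
      vertex 14.4 0.5 7.4
    endloop
  endfacet
  facet normal 0.9965 -0.0830 0.0000
    outer loop
      vertex 20.8 6.0 0.0
      vertex 21.5 14.4 0.0
      vertex 21.5 14.4 7.4
    endloop
  endfacet
  facet normal 0.9965 -0.0830 0.0000
    outer loop
      vertex 20.8 6.0 0.0
      vertex 21.5 14.4 7.4
      vertex 20.8 6.0 7.4
    endloop
  endfacet
endsolid part

The G0 Z moves step by Δz≈1.2 mm. Every layer's G1 loop is the same polygon, so the solid is a straight extrusion of it from z=0 to z≈7.4. Closing with flat bottom and top caps and triangulating gives 28 facets — a regular 8-sided prism (a cylinder approximated with 8 flat sides), circumscribed radius ≈ 11 mm, height ≈ 7.4 mm.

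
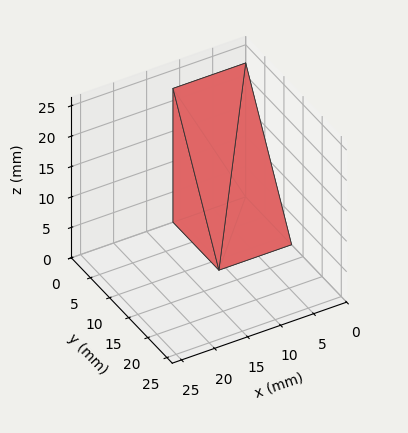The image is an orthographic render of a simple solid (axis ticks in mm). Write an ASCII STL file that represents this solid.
Reading the render: the shape is a wedge (ramp): 11 × 12 mm base, rising to 22 mm along the y=0 edge and sloping linearly to z=0 at y=12 (dimensions read to the nearest mm from the axis ticks). For the STL, each face is triangulated and given an outward normal.

solid part
  facet normal 0.0000 0.0000 -1.0000
    outer loop
      vertex 11.000 12.000 0.000
      vertex 11.000 0.000 0.000
      vertex 0.000 0.000 0.000
    endloop
  endfacet
  facet normal 0.0000 0.0000 -1.0000
    outer loop
      vertex 0.000 12.000 0.000
      vertex 11.000 12.000 0.000
      vertex 0.000 0.000 0.000
    endloop
  endfacet
  facet normal 0.0000 -1.0000 0.0000
    outer loop
      vertex 0.000 0.000 0.000
      vertex 11.000 0.000 0.000
      vertex 11.000 0.000 22.000
    endloop
  endfacet
  facet normal 0.0000 -1.0000 0.0000
    outer loop
      vertex 0.000 0.000 0.000
      vertex 11.000 0.000 22.000
      vertex 0.000 0.000 22.000
    endloop
  endfacet
  facet normal 0.0000 0.8779 0.4789
    outer loop
      vertex 0.000 0.000 22.000
      vertex 11.000 0.000 22.000
      vertex 11.000 12.000 0.000
    endloop
  endfacet
  facet normal 0.0000 0.8779 0.4789
    outer loop
      vertex 0.000 0.000 22.000
      vertex 11.000 12.000 0.000
      vertex 0.000 12.000 0.000
    endloop
  endfacet
  facet normal -1.0000 0.0000 0.0000
    outer loop
      vertex 0.000 0.000 22.000
      vertex 0.000 12.000 0.000
      vertex 0.000 0.000 0.000
    endloop
  endfacet
  facet normal 1.0000 0.0000 0.0000
    outer loop
      vertex 11.000 0.000 0.000
      vertex 11.000 12.000 0.000
      vertex 11.000 0.000 22.000
    endloop
  endfacet
endsolid part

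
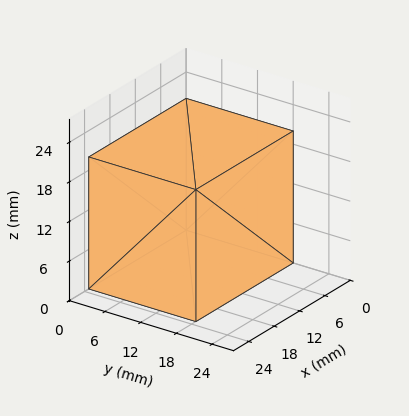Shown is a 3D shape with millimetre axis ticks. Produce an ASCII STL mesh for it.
Reading the render: the shape is a rectangular box, roughly 23 × 18 mm footprint and 20 mm tall (dimensions read to the nearest mm from the axis ticks). For the STL, each face is triangulated and given an outward normal.

solid part
  facet normal 0.0000 0.0000 -1.0000
    outer loop
      vertex 23.000 18.000 0.000
      vertex 23.000 0.000 0.000
      vertex 0.000 0.000 0.000
    endloop
  endfacet
  facet normal 0.0000 0.0000 -1.0000
    outer loop
      vertex 0.000 18.000 0.000
      vertex 23.000 18.000 0.000
      vertex 0.000 0.000 0.000
    endloop
  endfacet
  facet normal 0.0000 0.0000 1.0000
    outer loop
      vertex 0.000 0.000 20.000
      vertex 23.000 0.000 20.000
      vertex 23.000 18.000 20.000
    endloop
  endfacet
  facet normal 0.0000 0.0000 1.0000
    outer loop
      vertex 0.000 0.000 20.000
      vertex 23.000 18.000 20.000
      vertex 0.000 18.000 20.000
    endloop
  endfacet
  facet normal 0.0000 -1.0000 0.0000
    outer loop
      vertex 0.000 0.000 0.000
      vertex 23.000 0.000 0.000
      vertex 23.000 0.000 20.000
    endloop
  endfacet
  facet normal 0.0000 -1.0000 0.0000
    outer loop
      vertex 0.000 0.000 0.000
      vertex 23.000 0.000 20.000
      vertex 0.000 0.000 20.000
    endloop
  endfacet
  facet normal 0.0000 1.0000 0.0000
    outer loop
      vertex 23.000 18.000 20.000
      vertex 23.000 18.000 0.000
      vertex 0.000 18.000 0.000
    endloop
  endfacet
  facet normal 0.0000 1.0000 0.0000
    outer loop
      vertex 0.000 18.000 20.000
      vertex 23.000 18.000 20.000
      vertex 0.000 18.000 0.000
    endloop
  endfacet
  facet normal -1.0000 0.0000 0.0000
    outer loop
      vertex 0.000 18.000 20.000
      vertex 0.000 18.000 0.000
      vertex 0.000 0.000 0.000
    endloop
  endfacet
  facet normal -1.0000 0.0000 0.0000
    outer loop
      vertex 0.000 0.000 20.000
      vertex 0.000 18.000 20.000
      vertex 0.000 0.000 0.000
    endloop
  endfacet
  facet normal 1.0000 0.0000 0.0000
    outer loop
      vertex 23.000 0.000 0.000
      vertex 23.000 18.000 0.000
      vertex 23.000 18.000 20.000
    endloop
  endfacet
  facet normal 1.0000 0.0000 0.0000
    outer loop
      vertex 23.000 0.000 0.000
      vertex 23.000 18.000 20.000
      vertex 23.000 0.000 20.000
    endloop
  endfacet
endsolid part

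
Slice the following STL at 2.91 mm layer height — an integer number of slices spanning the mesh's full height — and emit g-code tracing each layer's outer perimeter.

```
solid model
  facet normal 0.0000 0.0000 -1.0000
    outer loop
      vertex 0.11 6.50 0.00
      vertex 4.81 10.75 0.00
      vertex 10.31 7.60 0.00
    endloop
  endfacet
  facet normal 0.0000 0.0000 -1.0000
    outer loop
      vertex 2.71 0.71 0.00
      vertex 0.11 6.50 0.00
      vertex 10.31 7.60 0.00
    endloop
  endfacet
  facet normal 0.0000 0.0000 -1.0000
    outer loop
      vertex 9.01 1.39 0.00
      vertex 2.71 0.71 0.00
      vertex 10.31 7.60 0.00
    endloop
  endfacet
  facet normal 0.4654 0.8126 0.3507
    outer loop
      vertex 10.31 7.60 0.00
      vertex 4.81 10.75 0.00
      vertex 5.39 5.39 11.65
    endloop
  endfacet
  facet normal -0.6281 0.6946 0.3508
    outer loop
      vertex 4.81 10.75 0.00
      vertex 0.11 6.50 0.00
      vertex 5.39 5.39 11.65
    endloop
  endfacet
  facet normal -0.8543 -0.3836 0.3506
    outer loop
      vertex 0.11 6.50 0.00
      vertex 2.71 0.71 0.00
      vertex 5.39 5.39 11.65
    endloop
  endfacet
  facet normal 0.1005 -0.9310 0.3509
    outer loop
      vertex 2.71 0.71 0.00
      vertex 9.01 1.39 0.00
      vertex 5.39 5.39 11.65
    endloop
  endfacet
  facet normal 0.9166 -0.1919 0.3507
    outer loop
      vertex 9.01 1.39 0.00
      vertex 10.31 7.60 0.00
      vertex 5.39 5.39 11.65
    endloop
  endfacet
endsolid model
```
; perimeter-only toolpath
G21 ; units = mm
G90 ; absolute positioning
G28 ; home
; layer 1
G0 Z2.91
G0 X9.08 Y7.05
G1 X4.96 Y9.41
G1 X1.43 Y6.22
G1 X3.38 Y1.88
G1 X8.11 Y2.39
G1 X9.08 Y7.05
; layer 2
G0 Z5.83
G0 X7.85 Y6.49
G1 X5.10 Y8.07
G1 X2.75 Y5.95
G1 X4.05 Y3.05
G1 X7.20 Y3.39
G1 X7.85 Y6.49
; layer 3
G0 Z8.74
G0 X6.62 Y5.94
G1 X5.24 Y6.73
G1 X4.07 Y5.67
G1 X4.72 Y4.22
G1 X6.29 Y4.39
G1 X6.62 Y5.94
M2 ; end

The solid is a regular 5-sided pyramid, base circumscribed radius ≈ 5.39 mm, apex at z ≈ 11.7 mm. Slicing at Δz = 2.91 mm — 4 equal slices spanning the solid's height, so layer i sits at z = i·h/4 — gives 3 non-empty perimeters. Each is a 5-segment closed polygon; G0 lifts to the layer z and rapids to the start vertex, then G1 traces the edges. The cross-section shrinks linearly with z (the slice at the apex is degenerate and omitted).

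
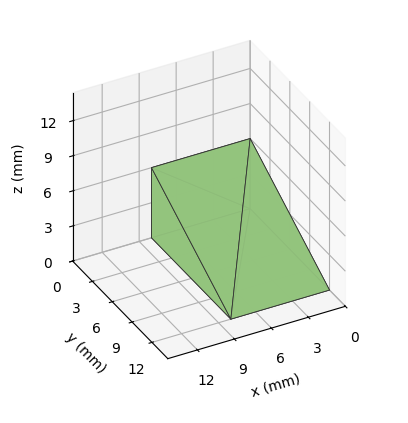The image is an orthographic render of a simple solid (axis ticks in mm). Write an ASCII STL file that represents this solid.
Reading the render: the shape is a wedge (ramp): 8 × 12 mm base, rising to 6 mm along the y=0 edge and sloping linearly to z=0 at y=12 (dimensions read to the nearest mm from the axis ticks). For the STL, each face is triangulated and given an outward normal.

solid part
  facet normal 0.0000 0.0000 -1.0000
    outer loop
      vertex 8.000 12.000 0.000
      vertex 8.000 0.000 0.000
      vertex 0.000 0.000 0.000
    endloop
  endfacet
  facet normal 0.0000 0.0000 -1.0000
    outer loop
      vertex 0.000 12.000 0.000
      vertex 8.000 12.000 0.000
      vertex 0.000 0.000 0.000
    endloop
  endfacet
  facet normal 0.0000 -1.0000 0.0000
    outer loop
      vertex 0.000 0.000 0.000
      vertex 8.000 0.000 0.000
      vertex 8.000 0.000 6.000
    endloop
  endfacet
  facet normal 0.0000 -1.0000 0.0000
    outer loop
      vertex 0.000 0.000 0.000
      vertex 8.000 0.000 6.000
      vertex 0.000 0.000 6.000
    endloop
  endfacet
  facet normal 0.0000 0.4472 0.8944
    outer loop
      vertex 0.000 0.000 6.000
      vertex 8.000 0.000 6.000
      vertex 8.000 12.000 0.000
    endloop
  endfacet
  facet normal 0.0000 0.4472 0.8944
    outer loop
      vertex 0.000 0.000 6.000
      vertex 8.000 12.000 0.000
      vertex 0.000 12.000 0.000
    endloop
  endfacet
  facet normal -1.0000 0.0000 0.0000
    outer loop
      vertex 0.000 0.000 6.000
      vertex 0.000 12.000 0.000
      vertex 0.000 0.000 0.000
    endloop
  endfacet
  facet normal 1.0000 0.0000 0.0000
    outer loop
      vertex 8.000 0.000 0.000
      vertex 8.000 12.000 0.000
      vertex 8.000 0.000 6.000
    endloop
  endfacet
endsolid part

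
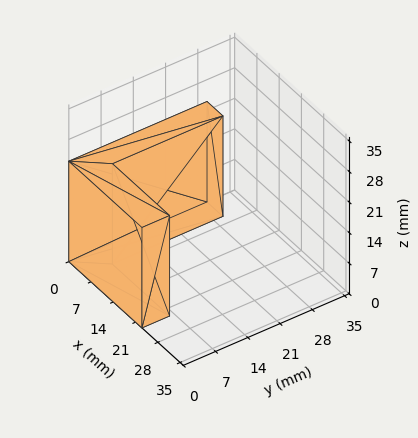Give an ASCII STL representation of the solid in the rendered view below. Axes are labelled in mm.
Reading the render: the shape is an L-shaped prism: outer 23 × 30 mm, arm thicknesses ≈ 6 mm (horizontal) and 5 mm (vertical), extruded 23 mm in z (dimensions read to the nearest mm from the axis ticks). For the STL, each face is triangulated and given an outward normal.

solid part
  facet normal 0.0000 0.0000 -1.0000
    outer loop
      vertex 23.000 6.000 0.000
      vertex 23.000 0.000 0.000
      vertex 0.000 0.000 0.000
    endloop
  endfacet
  facet normal 0.0000 0.0000 -1.0000
    outer loop
      vertex 5.000 6.000 0.000
      vertex 23.000 6.000 0.000
      vertex 0.000 0.000 0.000
    endloop
  endfacet
  facet normal 0.0000 0.0000 -1.0000
    outer loop
      vertex 5.000 30.000 0.000
      vertex 5.000 6.000 0.000
      vertex 0.000 0.000 0.000
    endloop
  endfacet
  facet normal 0.0000 0.0000 -1.0000
    outer loop
      vertex 0.000 30.000 0.000
      vertex 5.000 30.000 0.000
      vertex 0.000 0.000 0.000
    endloop
  endfacet
  facet normal 0.0000 0.0000 1.0000
    outer loop
      vertex 0.000 0.000 23.000
      vertex 23.000 0.000 23.000
      vertex 23.000 6.000 23.000
    endloop
  endfacet
  facet normal 0.0000 0.0000 1.0000
    outer loop
      vertex 0.000 0.000 23.000
      vertex 23.000 6.000 23.000
      vertex 5.000 6.000 23.000
    endloop
  endfacet
  facet normal 0.0000 0.0000 1.0000
    outer loop
      vertex 0.000 0.000 23.000
      vertex 5.000 6.000 23.000
      vertex 5.000 30.000 23.000
    endloop
  endfacet
  facet normal 0.0000 0.0000 1.0000
    outer loop
      vertex 0.000 0.000 23.000
      vertex 5.000 30.000 23.000
      vertex 0.000 30.000 23.000
    endloop
  endfacet
  facet normal 0.0000 -1.0000 0.0000
    outer loop
      vertex 0.000 0.000 0.000
      vertex 23.000 0.000 0.000
      vertex 23.000 0.000 23.000
    endloop
  endfacet
  facet normal 0.0000 -1.0000 0.0000
    outer loop
      vertex 0.000 0.000 0.000
      vertex 23.000 0.000 23.000
      vertex 0.000 0.000 23.000
    endloop
  endfacet
  facet normal 1.0000 0.0000 0.0000
    outer loop
      vertex 23.000 0.000 0.000
      vertex 23.000 6.000 0.000
      vertex 23.000 6.000 23.000
    endloop
  endfacet
  facet normal 1.0000 0.0000 0.0000
    outer loop
      vertex 23.000 0.000 0.000
      vertex 23.000 6.000 23.000
      vertex 23.000 0.000 23.000
    endloop
  endfacet
  facet normal 0.0000 1.0000 0.0000
    outer loop
      vertex 23.000 6.000 0.000
      vertex 5.000 6.000 0.000
      vertex 5.000 6.000 23.000
    endloop
  endfacet
  facet normal 0.0000 1.0000 0.0000
    outer loop
      vertex 23.000 6.000 0.000
      vertex 5.000 6.000 23.000
      vertex 23.000 6.000 23.000
    endloop
  endfacet
  facet normal 1.0000 0.0000 0.0000
    outer loop
      vertex 5.000 6.000 0.000
      vertex 5.000 30.000 0.000
      vertex 5.000 30.000 23.000
    endloop
  endfacet
  facet normal 1.0000 0.0000 0.0000
    outer loop
      vertex 5.000 6.000 0.000
      vertex 5.000 30.000 23.000
      vertex 5.000 6.000 23.000
    endloop
  endfacet
  facet normal 0.0000 1.0000 0.0000
    outer loop
      vertex 5.000 30.000 0.000
      vertex 0.000 30.000 0.000
      vertex 0.000 30.000 23.000
    endloop
  endfacet
  facet normal 0.0000 1.0000 0.0000
    outer loop
      vertex 5.000 30.000 0.000
      vertex 0.000 30.000 23.000
      vertex 5.000 30.000 23.000
    endloop
  endfacet
  facet normal -1.0000 0.0000 0.0000
    outer loop
      vertex 0.000 30.000 0.000
      vertex 0.000 0.000 0.000
      vertex 0.000 0.000 23.000
    endloop
  endfacet
  facet normal -1.0000 0.0000 0.0000
    outer loop
      vertex 0.000 30.000 0.000
      vertex 0.000 0.000 23.000
      vertex 0.000 30.000 23.000
    endloop
  endfacet
endsolid part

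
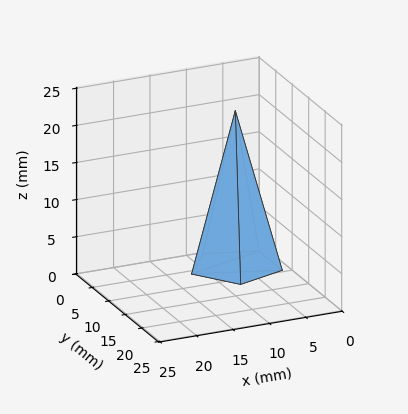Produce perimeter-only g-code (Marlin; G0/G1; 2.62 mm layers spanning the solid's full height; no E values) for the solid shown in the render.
Reading the render: the shape is a regular 5-sided pyramid, base circumscribed radius ≈ 6 mm, apex at z ≈ 21 mm (dimensions read to the nearest mm from the axis ticks). For the g-code, the solid's height is divided into equal slices at the stated Δz and each level perimeter traced with G1 moves after a G0 lift.

; perimeter-only toolpath
G21 ; units = mm
G90 ; absolute positioning
G28 ; home
; layer 1
G0 Z2.62
G0 X11.25 Y6.00
G1 X7.62 Y11.00
G1 X1.76 Y9.09
G1 X1.76 Y2.91
G1 X7.62 Y1.00
G1 X11.25 Y6.00
; layer 2
G0 Z5.25
G0 X10.50 Y6.00
G1 X7.39 Y10.28
G1 X2.36 Y8.65
G1 X2.36 Y3.35
G1 X7.39 Y1.72
G1 X10.50 Y6.00
; layer 3
G0 Z7.88
G0 X9.75 Y6.00
G1 X7.16 Y9.57
G1 X2.97 Y8.21
G1 X2.97 Y3.79
G1 X7.16 Y2.43
G1 X9.75 Y6.00
; layer 4
G0 Z10.50
G0 X9.00 Y6.00
G1 X6.92 Y8.86
G1 X3.58 Y7.76
G1 X3.58 Y4.24
G1 X6.92 Y3.15
G1 X9.00 Y6.00
; layer 5
G0 Z13.12
G0 X8.25 Y6.00
G1 X6.69 Y8.14
G1 X4.18 Y7.32
G1 X4.18 Y4.68
G1 X6.69 Y3.86
G1 X8.25 Y6.00
; layer 6
G0 Z15.75
G0 X7.50 Y6.00
G1 X6.46 Y7.43
G1 X4.79 Y6.88
G1 X4.79 Y5.12
G1 X6.46 Y4.57
G1 X7.50 Y6.00
; layer 7
G0 Z18.38
G0 X6.75 Y6.00
G1 X6.23 Y6.71
G1 X5.39 Y6.44
G1 X5.39 Y5.56
G1 X6.23 Y5.29
G1 X6.75 Y6.00
M2 ; end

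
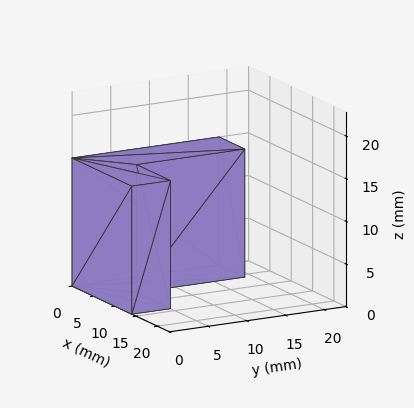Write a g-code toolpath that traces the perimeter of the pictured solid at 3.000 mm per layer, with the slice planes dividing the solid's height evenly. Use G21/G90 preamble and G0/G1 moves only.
Reading the render: the shape is an L-shaped prism: outer 14 × 19 mm, arm thicknesses ≈ 5 mm (horizontal) and 6 mm (vertical), extruded 15 mm in z (dimensions read to the nearest mm from the axis ticks). For the g-code, the solid's height is divided into equal slices at the stated Δz and each level perimeter traced with G1 moves after a G0 lift.

; perimeter-only toolpath
G21 ; units = mm
G90 ; absolute positioning
G28 ; home
; layer 1
G0 Z3.000
G0 X0.000 Y0.000
G1 X14.000 Y0.000
G1 X14.000 Y5.000
G1 X6.000 Y5.000
G1 X6.000 Y19.000
G1 X0.000 Y19.000
G1 X0.000 Y0.000
; layer 2
G0 Z6.000
G0 X0.000 Y0.000
G1 X14.000 Y0.000
G1 X14.000 Y5.000
G1 X6.000 Y5.000
G1 X6.000 Y19.000
G1 X0.000 Y19.000
G1 X0.000 Y0.000
; layer 3
G0 Z9.000
G0 X0.000 Y0.000
G1 X14.000 Y0.000
G1 X14.000 Y5.000
G1 X6.000 Y5.000
G1 X6.000 Y19.000
G1 X0.000 Y19.000
G1 X0.000 Y0.000
; layer 4
G0 Z12.000
G0 X0.000 Y0.000
G1 X14.000 Y0.000
G1 X14.000 Y5.000
G1 X6.000 Y5.000
G1 X6.000 Y19.000
G1 X0.000 Y19.000
G1 X0.000 Y0.000
; layer 5
G0 Z15.000
G0 X0.000 Y0.000
G1 X14.000 Y0.000
G1 X14.000 Y5.000
G1 X6.000 Y5.000
G1 X6.000 Y19.000
G1 X0.000 Y19.000
G1 X0.000 Y0.000
M2 ; end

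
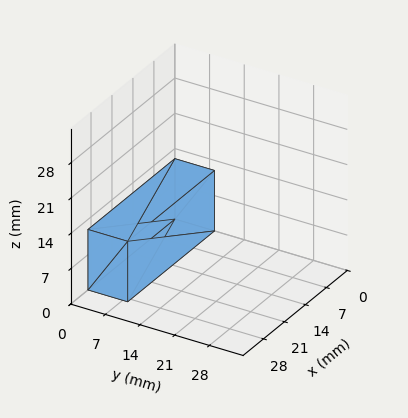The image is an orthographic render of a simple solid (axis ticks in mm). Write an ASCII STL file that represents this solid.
Reading the render: the shape is a rectangular box, roughly 29 × 8 mm footprint and 12 mm tall (dimensions read to the nearest mm from the axis ticks). For the STL, each face is triangulated and given an outward normal.

solid part
  facet normal 0.0000 0.0000 -1.0000
    outer loop
      vertex 29.0 8.0 0.0
      vertex 29.0 0.0 0.0
      vertex 0.0 0.0 0.0
    endloop
  endfacet
  facet normal 0.0000 0.0000 -1.0000
    outer loop
      vertex 0.0 8.0 0.0
      vertex 29.0 8.0 0.0
      vertex 0.0 0.0 0.0
    endloop
  endfacet
  facet normal 0.0000 0.0000 1.0000
    outer loop
      vertex 0.0 0.0 12.0
      vertex 29.0 0.0 12.0
      vertex 29.0 8.0 12.0
    endloop
  endfacet
  facet normal 0.0000 0.0000 1.0000
    outer loop
      vertex 0.0 0.0 12.0
      vertex 29.0 8.0 12.0
      vertex 0.0 8.0 12.0
    endloop
  endfacet
  facet normal 0.0000 -1.0000 0.0000
    outer loop
      vertex 0.0 0.0 0.0
      vertex 29.0 0.0 0.0
      vertex 29.0 0.0 12.0
    endloop
  endfacet
  facet normal 0.0000 -1.0000 0.0000
    outer loop
      vertex 0.0 0.0 0.0
      vertex 29.0 0.0 12.0
      vertex 0.0 0.0 12.0
    endloop
  endfacet
  facet normal 0.0000 1.0000 0.0000
    outer loop
      vertex 29.0 8.0 12.0
      vertex 29.0 8.0 0.0
      vertex 0.0 8.0 0.0
    endloop
  endfacet
  facet normal 0.0000 1.0000 0.0000
    outer loop
      vertex 0.0 8.0 12.0
      vertex 29.0 8.0 12.0
      vertex 0.0 8.0 0.0
    endloop
  endfacet
  facet normal -1.0000 0.0000 0.0000
    outer loop
      vertex 0.0 8.0 12.0
      vertex 0.0 8.0 0.0
      vertex 0.0 0.0 0.0
    endloop
  endfacet
  facet normal -1.0000 0.0000 0.0000
    outer loop
      vertex 0.0 0.0 12.0
      vertex 0.0 8.0 12.0
      vertex 0.0 0.0 0.0
    endloop
  endfacet
  facet normal 1.0000 0.0000 0.0000
    outer loop
      vertex 29.0 0.0 0.0
      vertex 29.0 8.0 0.0
      vertex 29.0 8.0 12.0
    endloop
  endfacet
  facet normal 1.0000 0.0000 0.0000
    outer loop
      vertex 29.0 0.0 0.0
      vertex 29.0 8.0 12.0
      vertex 29.0 0.0 12.0
    endloop
  endfacet
endsolid part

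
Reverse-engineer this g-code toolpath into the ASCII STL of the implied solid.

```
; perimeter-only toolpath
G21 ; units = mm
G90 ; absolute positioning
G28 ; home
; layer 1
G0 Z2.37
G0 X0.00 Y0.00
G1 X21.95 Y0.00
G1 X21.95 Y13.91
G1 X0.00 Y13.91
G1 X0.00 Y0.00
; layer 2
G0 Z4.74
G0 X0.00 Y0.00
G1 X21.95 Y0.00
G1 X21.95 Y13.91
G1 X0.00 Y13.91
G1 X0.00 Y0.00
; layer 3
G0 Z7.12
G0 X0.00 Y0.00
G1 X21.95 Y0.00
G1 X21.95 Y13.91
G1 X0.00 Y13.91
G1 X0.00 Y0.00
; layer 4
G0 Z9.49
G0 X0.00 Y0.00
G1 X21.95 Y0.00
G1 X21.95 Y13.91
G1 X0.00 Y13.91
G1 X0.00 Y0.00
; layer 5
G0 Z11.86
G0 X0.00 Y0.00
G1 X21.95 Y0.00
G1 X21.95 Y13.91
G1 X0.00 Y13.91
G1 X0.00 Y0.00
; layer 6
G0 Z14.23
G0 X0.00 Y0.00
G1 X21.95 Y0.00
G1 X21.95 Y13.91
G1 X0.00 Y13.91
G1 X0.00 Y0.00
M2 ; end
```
solid part
  facet normal 0.0000 0.0000 -1.0000
    outer loop
      vertex 21.95 13.91 0.00
      vertex 21.95 0.00 0.00
      vertex 0.00 0.00 0.00
    endloop
  endfacet
  facet normal 0.0000 0.0000 -1.0000
    outer loop
      vertex 0.00 13.91 0.00
      vertex 21.95 13.91 0.00
      vertex 0.00 0.00 0.00
    endloop
  endfacet
  facet normal 0.0000 0.0000 1.0000
    outer loop
      vertex 0.00 0.00 14.23
      vertex 21.95 0.00 14.23
      vertex 21.95 13.91 14.23
    endloop
  endfacet
  facet normal 0.0000 0.0000 1.0000
    outer loop
      vertex 0.00 0.00 14.23
      vertex 21.95 13.91 14.23
      vertex 0.00 13.91 14.23
    endloop
  endfacet
  facet normal 0.0000 -1.0000 0.0000
    outer loop
      vertex 0.00 0.00 0.00
      vertex 21.95 0.00 0.00
      vertex 21.95 0.00 14.23
    endloop
  endfacet
  facet normal 0.0000 -1.0000 0.0000
    outer loop
      vertex 0.00 0.00 0.00
      vertex 21.95 0.00 14.23
      vertex 0.00 0.00 14.23
    endloop
  endfacet
  facet normal 0.0000 1.0000 0.0000
    outer loop
      vertex 21.95 13.91 14.23
      vertex 21.95 13.91 0.00
      vertex 0.00 13.91 0.00
    endloop
  endfacet
  facet normal 0.0000 1.0000 0.0000
    outer loop
      vertex 0.00 13.91 14.23
      vertex 21.95 13.91 14.23
      vertex 0.00 13.91 0.00
    endloop
  endfacet
  facet normal -1.0000 0.0000 0.0000
    outer loop
      vertex 0.00 13.91 14.23
      vertex 0.00 13.91 0.00
      vertex 0.00 0.00 0.00
    endloop
  endfacet
  facet normal -1.0000 0.0000 0.0000
    outer loop
      vertex 0.00 0.00 14.23
      vertex 0.00 13.91 14.23
      vertex 0.00 0.00 0.00
    endloop
  endfacet
  facet normal 1.0000 0.0000 0.0000
    outer loop
      vertex 21.95 0.00 0.00
      vertex 21.95 13.91 0.00
      vertex 21.95 13.91 14.23
    endloop
  endfacet
  facet normal 1.0000 0.0000 0.0000
    outer loop
      vertex 21.95 0.00 0.00
      vertex 21.95 13.91 14.23
      vertex 21.95 0.00 14.23
    endloop
  endfacet
endsolid part

The G0 Z moves step by Δz≈2.37 mm. Every layer's G1 loop is the same polygon, so the solid is a straight extrusion of it from z=0 to z≈14.2. Closing with flat bottom and top caps and triangulating gives 12 facets — a rectangular box, roughly 21.9 × 13.9 mm footprint and 14.2 mm tall.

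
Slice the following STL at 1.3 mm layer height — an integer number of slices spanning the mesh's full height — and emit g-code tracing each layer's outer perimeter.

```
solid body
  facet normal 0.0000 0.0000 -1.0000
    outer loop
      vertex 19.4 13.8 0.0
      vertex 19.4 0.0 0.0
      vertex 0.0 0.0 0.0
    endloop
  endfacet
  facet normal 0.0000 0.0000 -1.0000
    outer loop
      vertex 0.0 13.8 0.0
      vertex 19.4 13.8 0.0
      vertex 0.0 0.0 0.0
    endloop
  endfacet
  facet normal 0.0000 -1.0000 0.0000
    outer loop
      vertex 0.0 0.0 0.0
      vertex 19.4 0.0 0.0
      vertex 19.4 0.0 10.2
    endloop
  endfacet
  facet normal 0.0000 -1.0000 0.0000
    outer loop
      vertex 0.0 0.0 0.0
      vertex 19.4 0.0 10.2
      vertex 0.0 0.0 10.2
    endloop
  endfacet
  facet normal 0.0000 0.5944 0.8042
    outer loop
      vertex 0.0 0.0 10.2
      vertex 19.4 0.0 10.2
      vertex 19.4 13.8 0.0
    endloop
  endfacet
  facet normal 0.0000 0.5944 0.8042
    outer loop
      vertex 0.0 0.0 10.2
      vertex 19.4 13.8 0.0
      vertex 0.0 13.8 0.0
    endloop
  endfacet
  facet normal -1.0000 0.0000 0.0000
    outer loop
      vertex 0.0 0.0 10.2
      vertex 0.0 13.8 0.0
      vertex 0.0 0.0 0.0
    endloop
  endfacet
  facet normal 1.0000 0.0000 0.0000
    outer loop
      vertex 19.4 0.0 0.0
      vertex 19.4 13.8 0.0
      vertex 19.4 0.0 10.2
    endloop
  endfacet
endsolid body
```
; perimeter-only toolpath
G21 ; units = mm
G90 ; absolute positioning
G28 ; home
; layer 1
G0 Z1.3
G0 X0.0 Y0.0
G1 X19.4 Y0.0
G1 X19.4 Y12.1
G1 X0.0 Y12.1
G1 X0.0 Y0.0
; layer 2
G0 Z2.5
G0 X0.0 Y0.0
G1 X19.4 Y0.0
G1 X19.4 Y10.4
G1 X0.0 Y10.4
G1 X0.0 Y0.0
; layer 3
G0 Z3.8
G0 X0.0 Y0.0
G1 X19.4 Y0.0
G1 X19.4 Y8.6
G1 X0.0 Y8.6
G1 X0.0 Y0.0
; layer 4
G0 Z5.1
G0 X0.0 Y0.0
G1 X19.4 Y0.0
G1 X19.4 Y6.9
G1 X0.0 Y6.9
G1 X0.0 Y0.0
; layer 5
G0 Z6.4
G0 X0.0 Y0.0
G1 X19.4 Y0.0
G1 X19.4 Y5.2
G1 X0.0 Y5.2
G1 X0.0 Y0.0
; layer 6
G0 Z7.6
G0 X0.0 Y0.0
G1 X19.4 Y0.0
G1 X19.4 Y3.5
G1 X0.0 Y3.5
G1 X0.0 Y0.0
; layer 7
G0 Z8.9
G0 X0.0 Y0.0
G1 X19.4 Y0.0
G1 X19.4 Y1.7
G1 X0.0 Y1.7
G1 X0.0 Y0.0
M2 ; end

The solid is a wedge (ramp): 19.4 × 13.8 mm base, rising to 10.2 mm along the y=0 edge and sloping linearly to z=0 at y=13.8. Slicing at Δz = 1.3 mm — 8 equal slices spanning the solid's height, so layer i sits at z = i·h/8 — gives 7 non-empty perimeters. Each is a 4-segment closed polygon; G0 lifts to the layer z and rapids to the start vertex, then G1 traces the edges. The cross-section shrinks linearly with z (the slice at the apex is degenerate and omitted).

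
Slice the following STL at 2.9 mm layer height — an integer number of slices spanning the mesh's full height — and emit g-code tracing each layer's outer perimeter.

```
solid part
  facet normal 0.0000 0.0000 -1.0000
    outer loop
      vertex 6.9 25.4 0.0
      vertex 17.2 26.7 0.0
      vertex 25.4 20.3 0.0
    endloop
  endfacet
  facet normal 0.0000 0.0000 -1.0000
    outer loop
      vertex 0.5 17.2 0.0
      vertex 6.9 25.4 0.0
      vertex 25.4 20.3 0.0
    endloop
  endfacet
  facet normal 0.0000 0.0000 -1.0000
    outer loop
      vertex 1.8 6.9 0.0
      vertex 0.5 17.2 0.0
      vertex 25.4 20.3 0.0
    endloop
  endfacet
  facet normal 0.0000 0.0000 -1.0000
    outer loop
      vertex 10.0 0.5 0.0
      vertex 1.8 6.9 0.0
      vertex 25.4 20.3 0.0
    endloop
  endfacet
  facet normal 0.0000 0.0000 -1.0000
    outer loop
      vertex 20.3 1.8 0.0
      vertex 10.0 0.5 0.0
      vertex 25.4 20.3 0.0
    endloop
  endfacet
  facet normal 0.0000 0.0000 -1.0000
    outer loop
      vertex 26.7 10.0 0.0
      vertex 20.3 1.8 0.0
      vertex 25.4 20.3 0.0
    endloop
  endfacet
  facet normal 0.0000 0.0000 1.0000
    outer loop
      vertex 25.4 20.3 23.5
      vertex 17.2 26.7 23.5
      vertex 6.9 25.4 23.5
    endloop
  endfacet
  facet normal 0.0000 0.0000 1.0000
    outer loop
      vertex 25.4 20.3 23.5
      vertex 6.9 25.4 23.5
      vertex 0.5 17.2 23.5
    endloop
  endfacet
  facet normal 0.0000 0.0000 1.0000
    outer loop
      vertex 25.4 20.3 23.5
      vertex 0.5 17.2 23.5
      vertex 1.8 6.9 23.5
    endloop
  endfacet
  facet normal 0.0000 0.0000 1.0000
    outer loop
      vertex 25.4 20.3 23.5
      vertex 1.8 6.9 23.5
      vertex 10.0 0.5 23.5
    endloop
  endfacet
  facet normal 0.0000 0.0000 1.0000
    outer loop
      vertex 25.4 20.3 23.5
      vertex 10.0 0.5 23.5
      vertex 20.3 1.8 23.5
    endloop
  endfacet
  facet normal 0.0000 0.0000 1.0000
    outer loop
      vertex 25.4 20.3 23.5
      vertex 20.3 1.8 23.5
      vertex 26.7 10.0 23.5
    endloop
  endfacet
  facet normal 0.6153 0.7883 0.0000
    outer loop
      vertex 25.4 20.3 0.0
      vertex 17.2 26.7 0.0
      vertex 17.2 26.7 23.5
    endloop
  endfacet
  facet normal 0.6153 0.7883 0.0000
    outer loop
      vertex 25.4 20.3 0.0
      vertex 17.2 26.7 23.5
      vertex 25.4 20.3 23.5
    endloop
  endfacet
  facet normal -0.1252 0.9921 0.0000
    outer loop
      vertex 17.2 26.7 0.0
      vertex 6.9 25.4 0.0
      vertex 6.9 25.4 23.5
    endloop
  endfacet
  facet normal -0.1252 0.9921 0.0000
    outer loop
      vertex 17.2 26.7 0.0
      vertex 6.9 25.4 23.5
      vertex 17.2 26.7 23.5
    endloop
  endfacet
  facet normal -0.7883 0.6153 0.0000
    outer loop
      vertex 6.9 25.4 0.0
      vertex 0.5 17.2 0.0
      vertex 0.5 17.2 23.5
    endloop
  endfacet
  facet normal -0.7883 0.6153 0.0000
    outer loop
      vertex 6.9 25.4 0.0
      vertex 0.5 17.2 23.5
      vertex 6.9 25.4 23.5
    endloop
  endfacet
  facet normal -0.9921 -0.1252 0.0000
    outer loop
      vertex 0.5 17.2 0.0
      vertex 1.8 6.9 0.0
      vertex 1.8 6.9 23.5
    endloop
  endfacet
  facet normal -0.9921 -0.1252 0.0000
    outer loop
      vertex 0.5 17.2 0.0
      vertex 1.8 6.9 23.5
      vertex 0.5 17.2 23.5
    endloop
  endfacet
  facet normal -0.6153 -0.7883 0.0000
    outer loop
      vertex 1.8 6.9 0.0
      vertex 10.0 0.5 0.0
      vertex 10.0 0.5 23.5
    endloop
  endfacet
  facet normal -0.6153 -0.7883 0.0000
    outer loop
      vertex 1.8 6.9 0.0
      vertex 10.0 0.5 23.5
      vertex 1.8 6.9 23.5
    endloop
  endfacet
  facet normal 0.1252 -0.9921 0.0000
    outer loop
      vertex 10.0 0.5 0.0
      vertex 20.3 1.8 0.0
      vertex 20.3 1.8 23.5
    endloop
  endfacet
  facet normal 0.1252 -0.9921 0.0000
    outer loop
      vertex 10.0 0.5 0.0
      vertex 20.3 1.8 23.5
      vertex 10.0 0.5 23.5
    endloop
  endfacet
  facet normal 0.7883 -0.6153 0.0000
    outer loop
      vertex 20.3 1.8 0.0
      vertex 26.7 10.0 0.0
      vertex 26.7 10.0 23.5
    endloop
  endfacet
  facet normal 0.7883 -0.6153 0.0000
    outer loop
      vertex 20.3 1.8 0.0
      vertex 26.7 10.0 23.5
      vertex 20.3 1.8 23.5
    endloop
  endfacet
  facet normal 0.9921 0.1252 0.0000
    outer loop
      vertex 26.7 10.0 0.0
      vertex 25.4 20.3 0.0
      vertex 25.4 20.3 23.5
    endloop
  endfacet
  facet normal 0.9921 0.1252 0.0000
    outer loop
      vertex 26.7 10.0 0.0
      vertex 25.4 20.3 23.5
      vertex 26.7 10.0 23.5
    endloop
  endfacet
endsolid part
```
; perimeter-only toolpath
G21 ; units = mm
G90 ; absolute positioning
G28 ; home
; layer 1
G0 Z2.9
G0 X25.4 Y20.3
G1 X17.2 Y26.7
G1 X6.9 Y25.4
G1 X0.5 Y17.2
G1 X1.8 Y6.9
G1 X10.0 Y0.5
G1 X20.3 Y1.8
G1 X26.7 Y10.0
G1 X25.4 Y20.3
; layer 2
G0 Z5.9
G0 X25.4 Y20.3
G1 X17.2 Y26.7
G1 X6.9 Y25.4
G1 X0.5 Y17.2
G1 X1.8 Y6.9
G1 X10.0 Y0.5
G1 X20.3 Y1.8
G1 X26.7 Y10.0
G1 X25.4 Y20.3
; layer 3
G0 Z8.8
G0 X25.4 Y20.3
G1 X17.2 Y26.7
G1 X6.9 Y25.4
G1 X0.5 Y17.2
G1 X1.8 Y6.9
G1 X10.0 Y0.5
G1 X20.3 Y1.8
G1 X26.7 Y10.0
G1 X25.4 Y20.3
; layer 4
G0 Z11.8
G0 X25.4 Y20.3
G1 X17.2 Y26.7
G1 X6.9 Y25.4
G1 X0.5 Y17.2
G1 X1.8 Y6.9
G1 X10.0 Y0.5
G1 X20.3 Y1.8
G1 X26.7 Y10.0
G1 X25.4 Y20.3
; layer 5
G0 Z14.7
G0 X25.4 Y20.3
G1 X17.2 Y26.7
G1 X6.9 Y25.4
G1 X0.5 Y17.2
G1 X1.8 Y6.9
G1 X10.0 Y0.5
G1 X20.3 Y1.8
G1 X26.7 Y10.0
G1 X25.4 Y20.3
; layer 6
G0 Z17.6
G0 X25.4 Y20.3
G1 X17.2 Y26.7
G1 X6.9 Y25.4
G1 X0.5 Y17.2
G1 X1.8 Y6.9
G1 X10.0 Y0.5
G1 X20.3 Y1.8
G1 X26.7 Y10.0
G1 X25.4 Y20.3
; layer 7
G0 Z20.6
G0 X25.4 Y20.3
G1 X17.2 Y26.7
G1 X6.9 Y25.4
G1 X0.5 Y17.2
G1 X1.8 Y6.9
G1 X10.0 Y0.5
G1 X20.3 Y1.8
G1 X26.7 Y10.0
G1 X25.4 Y20.3
; layer 8
G0 Z23.5
G0 X25.4 Y20.3
G1 X17.2 Y26.7
G1 X6.9 Y25.4
G1 X0.5 Y17.2
G1 X1.8 Y6.9
G1 X10.0 Y0.5
G1 X20.3 Y1.8
G1 X26.7 Y10.0
G1 X25.4 Y20.3
M2 ; end

The solid is a regular 8-sided prism (a cylinder approximated with 8 flat sides), circumscribed radius ≈ 13.6 mm, height ≈ 23.5 mm. Slicing at Δz = 2.9 mm — 8 equal slices spanning the solid's height, so layer i sits at z = i·h/8 — gives 8 non-empty perimeters. Each is a 8-segment closed polygon; G0 lifts to the layer z and rapids to the start vertex, then G1 traces the edges.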